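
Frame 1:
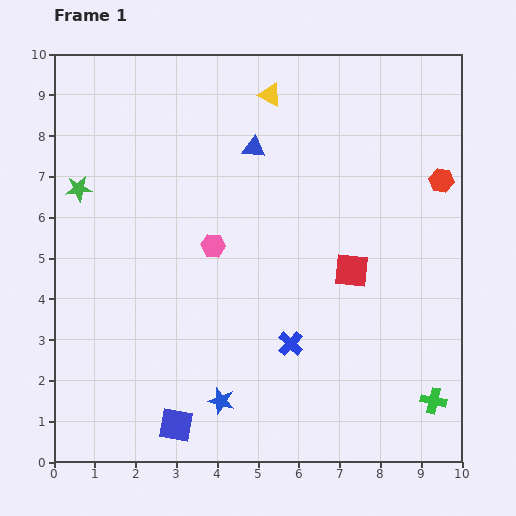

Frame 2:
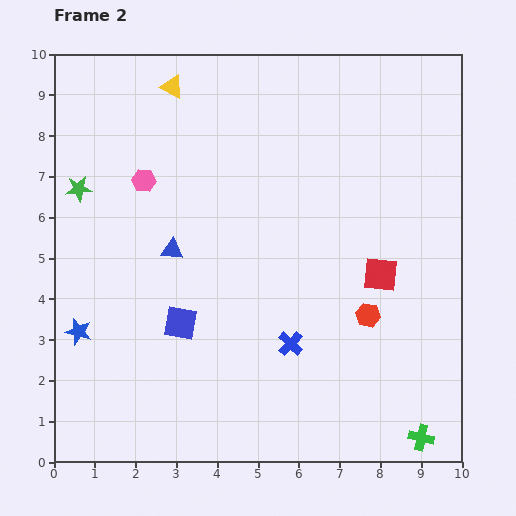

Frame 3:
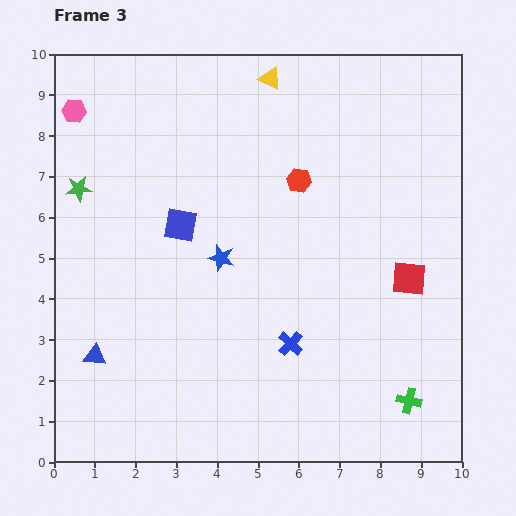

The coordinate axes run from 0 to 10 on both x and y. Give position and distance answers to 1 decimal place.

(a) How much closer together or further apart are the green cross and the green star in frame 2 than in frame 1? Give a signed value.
+0.3

Distance in frame 1: 10.1. Distance in frame 2: 10.4.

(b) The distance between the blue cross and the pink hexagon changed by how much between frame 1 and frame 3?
+4.7

Distance in frame 1: 3.1. Distance in frame 3: 7.8.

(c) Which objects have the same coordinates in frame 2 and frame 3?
the green star, the blue cross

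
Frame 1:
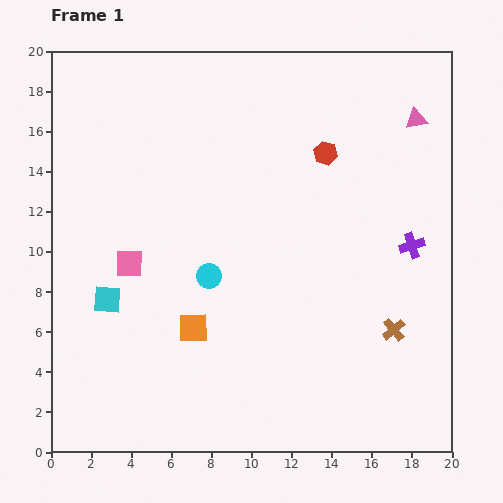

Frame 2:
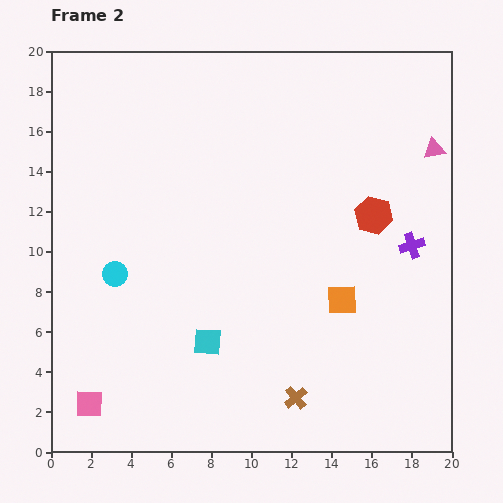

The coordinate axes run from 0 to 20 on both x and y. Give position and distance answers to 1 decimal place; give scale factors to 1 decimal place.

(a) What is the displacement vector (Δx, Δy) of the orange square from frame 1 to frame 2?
(7.4, 1.4)

The orange square was at (7.1, 6.2) in frame 1 and (14.5, 7.6) in frame 2.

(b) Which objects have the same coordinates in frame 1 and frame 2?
the purple cross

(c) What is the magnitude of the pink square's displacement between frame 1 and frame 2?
7.3

The pink square moved from (3.9, 9.4) to (1.9, 2.4), a distance of √(2.0² + 7.0²) ≈ 7.3.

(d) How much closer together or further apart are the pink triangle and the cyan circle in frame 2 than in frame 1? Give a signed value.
+4.2

Distance in frame 1: 12.9. Distance in frame 2: 17.1.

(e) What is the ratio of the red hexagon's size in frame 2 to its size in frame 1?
1.6×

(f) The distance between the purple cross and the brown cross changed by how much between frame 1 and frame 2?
+5.3

Distance in frame 1: 4.3. Distance in frame 2: 9.6.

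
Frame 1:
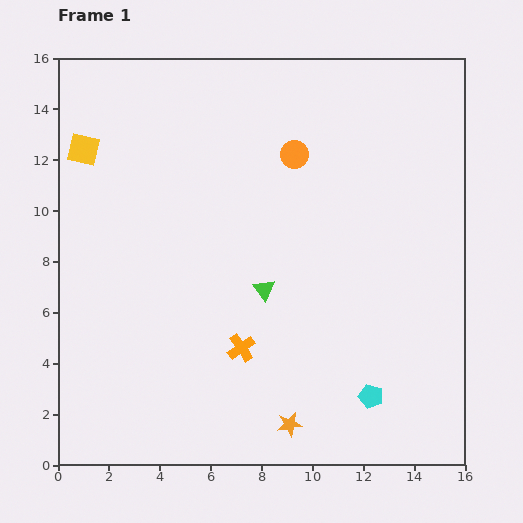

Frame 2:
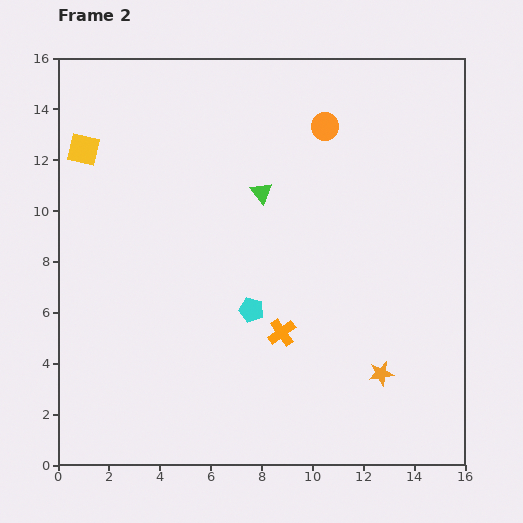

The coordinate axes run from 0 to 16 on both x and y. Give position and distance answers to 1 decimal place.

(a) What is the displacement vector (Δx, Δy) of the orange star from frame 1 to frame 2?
(3.6, 2.0)

The orange star was at (9.1, 1.6) in frame 1 and (12.7, 3.6) in frame 2.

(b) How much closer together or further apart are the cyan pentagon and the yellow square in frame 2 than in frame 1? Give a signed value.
-5.8

Distance in frame 1: 14.9. Distance in frame 2: 9.1.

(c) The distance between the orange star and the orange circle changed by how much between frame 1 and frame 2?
-0.7

Distance in frame 1: 10.6. Distance in frame 2: 9.9.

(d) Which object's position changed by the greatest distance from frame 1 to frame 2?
the cyan pentagon

(moved 5.8; next 4.1)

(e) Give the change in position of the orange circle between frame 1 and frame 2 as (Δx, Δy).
(1.2, 1.1)

The orange circle was at (9.3, 12.2) in frame 1 and (10.5, 13.3) in frame 2.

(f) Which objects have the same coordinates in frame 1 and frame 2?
the yellow square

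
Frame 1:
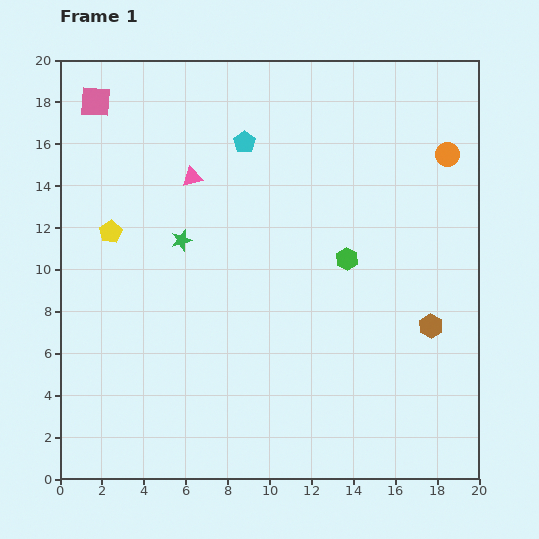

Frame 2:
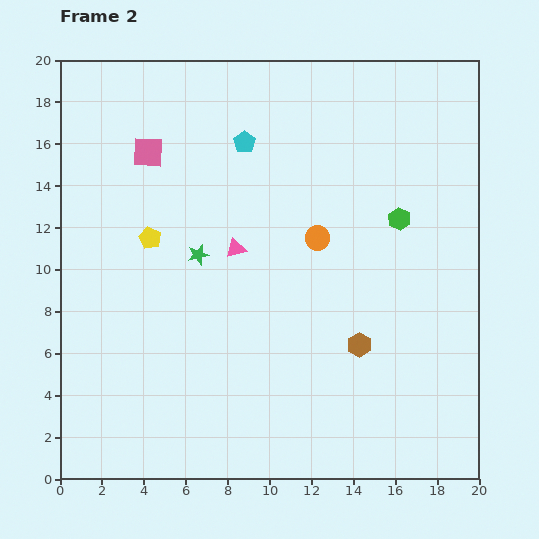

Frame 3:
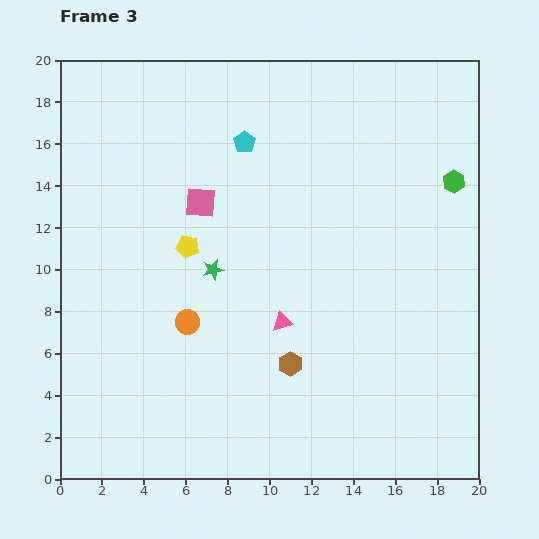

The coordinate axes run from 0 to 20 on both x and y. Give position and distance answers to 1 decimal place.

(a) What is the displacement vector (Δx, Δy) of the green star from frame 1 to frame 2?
(0.8, -0.7)

The green star was at (5.8, 11.4) in frame 1 and (6.6, 10.7) in frame 2.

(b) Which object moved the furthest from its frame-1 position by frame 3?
the orange circle

(moved 14.8; next 8.1)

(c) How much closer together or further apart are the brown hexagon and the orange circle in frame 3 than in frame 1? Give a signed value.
-2.9

Distance in frame 1: 8.2. Distance in frame 3: 5.3.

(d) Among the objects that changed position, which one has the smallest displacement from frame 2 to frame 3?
the green star

(moved 1.0)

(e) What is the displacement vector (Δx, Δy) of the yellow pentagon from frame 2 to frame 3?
(1.8, -0.4)

The yellow pentagon was at (4.3, 11.5) in frame 2 and (6.1, 11.1) in frame 3.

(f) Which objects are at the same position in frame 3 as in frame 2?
the cyan pentagon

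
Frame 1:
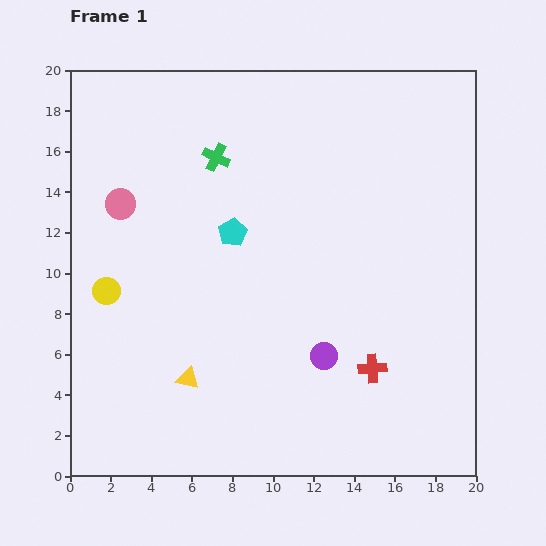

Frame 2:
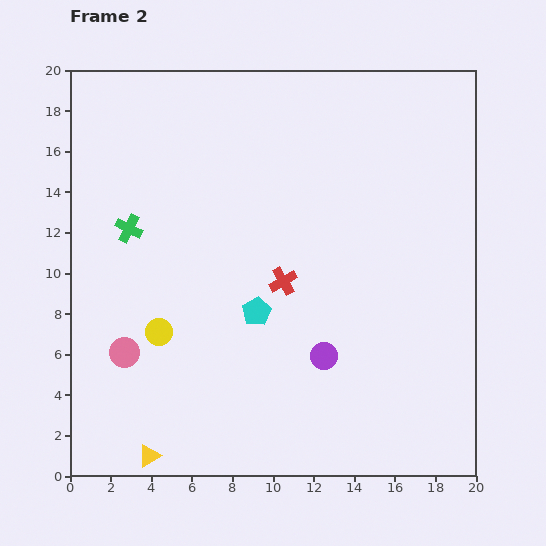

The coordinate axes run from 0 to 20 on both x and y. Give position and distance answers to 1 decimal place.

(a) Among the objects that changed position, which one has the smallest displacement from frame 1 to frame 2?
the yellow circle

(moved 3.3)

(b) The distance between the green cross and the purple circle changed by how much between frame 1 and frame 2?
+0.4

Distance in frame 1: 11.1. Distance in frame 2: 11.5.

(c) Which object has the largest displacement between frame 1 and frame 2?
the pink circle

(moved 7.3; next 6.2)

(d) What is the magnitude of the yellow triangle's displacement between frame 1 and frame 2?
4.2

The yellow triangle moved from (5.8, 4.8) to (3.9, 1.0), a distance of √(1.9² + 3.8²) ≈ 4.2.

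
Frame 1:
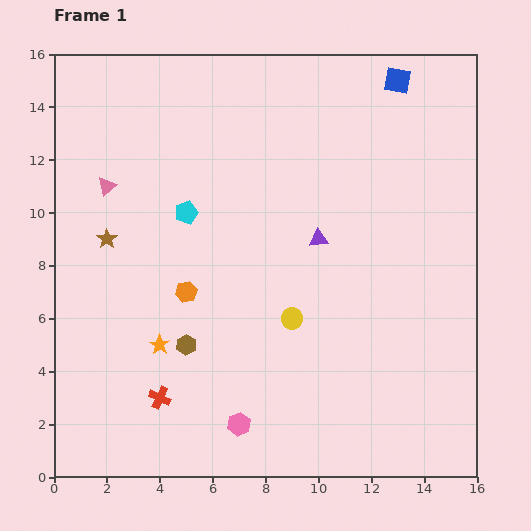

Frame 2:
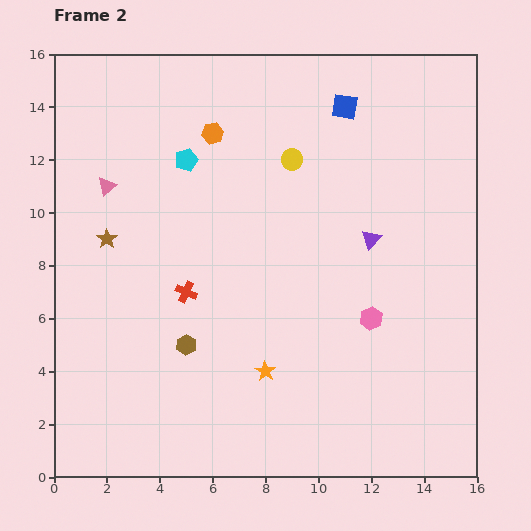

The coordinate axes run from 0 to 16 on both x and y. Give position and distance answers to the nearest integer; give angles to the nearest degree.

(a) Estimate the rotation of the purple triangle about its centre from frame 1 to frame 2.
42° counter-clockwise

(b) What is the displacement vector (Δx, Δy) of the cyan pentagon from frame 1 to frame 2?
(0, 2)

The cyan pentagon was at (5, 10) in frame 1 and (5, 12) in frame 2.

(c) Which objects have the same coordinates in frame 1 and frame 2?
the pink triangle, the brown star, the brown hexagon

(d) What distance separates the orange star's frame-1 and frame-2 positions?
4

The orange star moved from (4, 5) to (8, 4), a distance of √(4² + 1²) ≈ 4.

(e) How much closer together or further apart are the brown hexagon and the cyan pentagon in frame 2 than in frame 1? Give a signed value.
+2

Distance in frame 1: 5. Distance in frame 2: 7.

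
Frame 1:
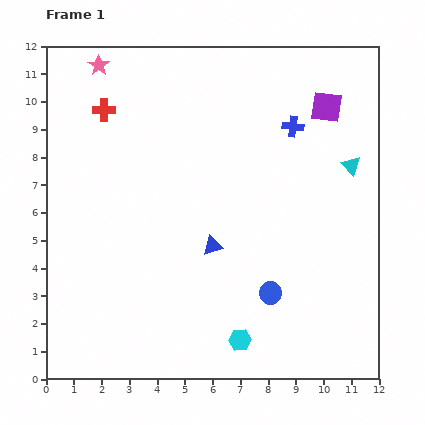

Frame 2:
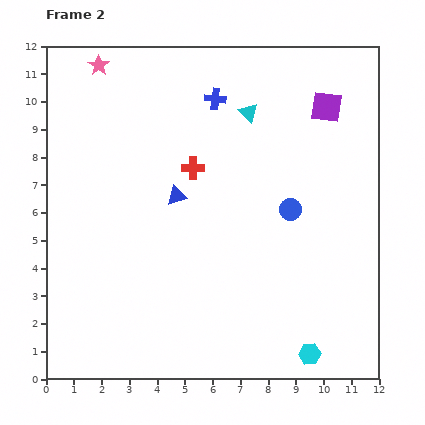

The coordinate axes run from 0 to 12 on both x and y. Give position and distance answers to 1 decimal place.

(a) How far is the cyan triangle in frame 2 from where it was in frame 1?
4.2

The cyan triangle moved from (11.0, 7.7) to (7.3, 9.6), a distance of √(3.7² + 1.9²) ≈ 4.2.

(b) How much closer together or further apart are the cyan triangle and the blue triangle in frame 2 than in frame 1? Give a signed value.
-1.8

Distance in frame 1: 5.8. Distance in frame 2: 4.0.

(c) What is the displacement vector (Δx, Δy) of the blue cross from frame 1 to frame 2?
(-2.8, 1.0)

The blue cross was at (8.9, 9.1) in frame 1 and (6.1, 10.1) in frame 2.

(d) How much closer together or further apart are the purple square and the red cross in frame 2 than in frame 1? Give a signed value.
-2.7

Distance in frame 1: 8.0. Distance in frame 2: 5.3.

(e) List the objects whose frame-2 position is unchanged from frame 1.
the purple square, the pink star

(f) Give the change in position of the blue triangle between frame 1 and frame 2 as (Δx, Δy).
(-1.3, 1.8)

The blue triangle was at (6.0, 4.8) in frame 1 and (4.7, 6.6) in frame 2.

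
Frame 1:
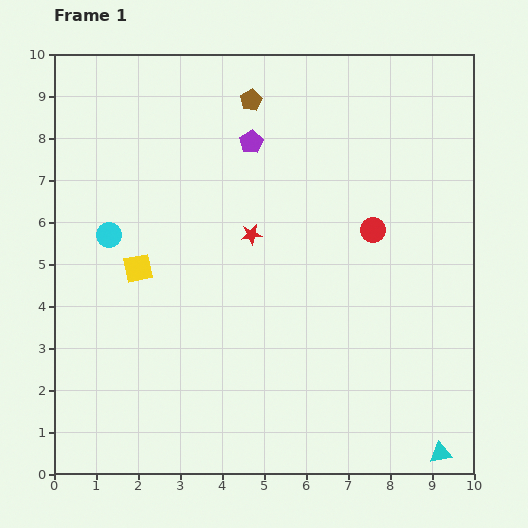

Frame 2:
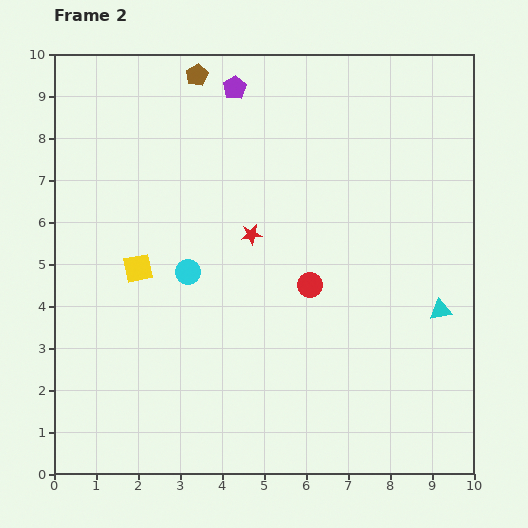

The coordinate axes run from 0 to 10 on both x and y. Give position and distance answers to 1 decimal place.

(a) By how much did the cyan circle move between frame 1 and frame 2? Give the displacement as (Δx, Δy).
(1.9, -0.9)

The cyan circle was at (1.3, 5.7) in frame 1 and (3.2, 4.8) in frame 2.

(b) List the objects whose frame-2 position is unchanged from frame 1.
the red star, the yellow square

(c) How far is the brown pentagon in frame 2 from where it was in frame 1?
1.4

The brown pentagon moved from (4.7, 8.9) to (3.4, 9.5), a distance of √(1.3² + 0.6²) ≈ 1.4.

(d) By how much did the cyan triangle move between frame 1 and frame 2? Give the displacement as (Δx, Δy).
(0.0, 3.4)

The cyan triangle was at (9.2, 0.5) in frame 1 and (9.2, 3.9) in frame 2.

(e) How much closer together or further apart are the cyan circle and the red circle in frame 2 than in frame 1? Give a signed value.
-3.4

Distance in frame 1: 6.3. Distance in frame 2: 2.9.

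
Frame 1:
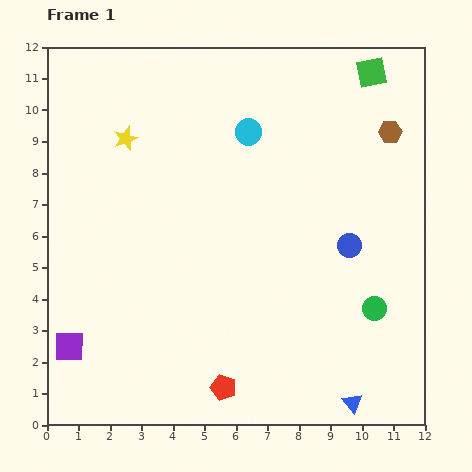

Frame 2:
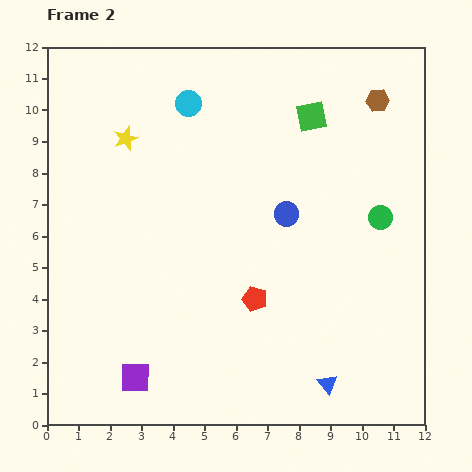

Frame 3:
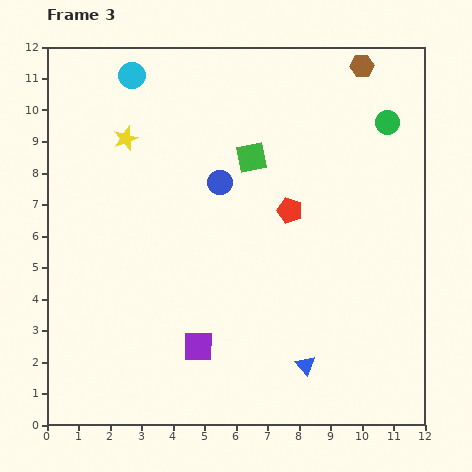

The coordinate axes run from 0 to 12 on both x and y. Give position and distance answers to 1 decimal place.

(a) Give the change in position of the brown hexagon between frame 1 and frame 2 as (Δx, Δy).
(-0.4, 1.0)

The brown hexagon was at (10.9, 9.3) in frame 1 and (10.5, 10.3) in frame 2.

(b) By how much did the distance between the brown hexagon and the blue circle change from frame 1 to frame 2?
+0.8

Distance in frame 1: 3.8. Distance in frame 2: 4.6.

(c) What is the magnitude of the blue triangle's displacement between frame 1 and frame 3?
1.9

The blue triangle moved from (9.7, 0.7) to (8.2, 1.9), a distance of √(1.5² + 1.2²) ≈ 1.9.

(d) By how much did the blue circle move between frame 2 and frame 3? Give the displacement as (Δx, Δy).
(-2.1, 1.0)

The blue circle was at (7.6, 6.7) in frame 2 and (5.5, 7.7) in frame 3.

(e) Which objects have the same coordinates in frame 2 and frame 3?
the yellow star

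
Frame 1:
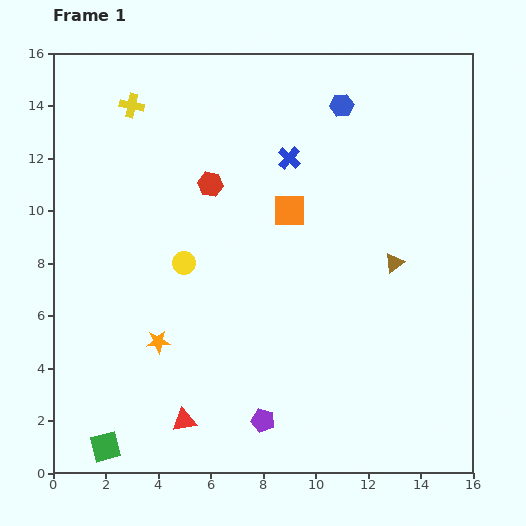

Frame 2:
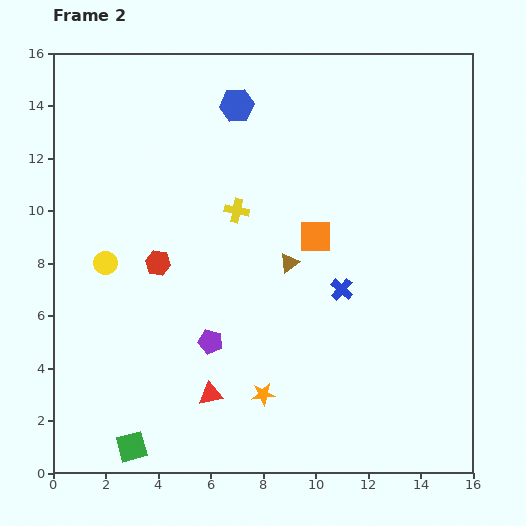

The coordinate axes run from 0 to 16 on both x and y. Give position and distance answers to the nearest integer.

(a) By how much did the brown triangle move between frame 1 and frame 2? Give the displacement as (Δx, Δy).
(-4, 0)

The brown triangle was at (13, 8) in frame 1 and (9, 8) in frame 2.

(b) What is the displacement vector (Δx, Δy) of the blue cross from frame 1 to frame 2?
(2, -5)

The blue cross was at (9, 12) in frame 1 and (11, 7) in frame 2.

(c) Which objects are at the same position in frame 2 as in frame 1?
none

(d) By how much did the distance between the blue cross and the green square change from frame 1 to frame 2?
-3

Distance in frame 1: 13. Distance in frame 2: 10.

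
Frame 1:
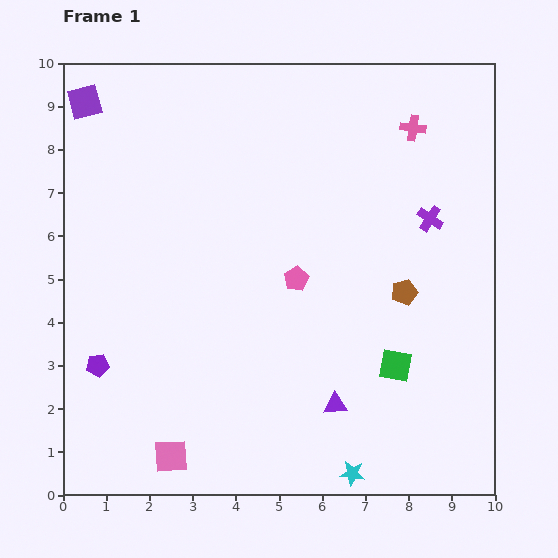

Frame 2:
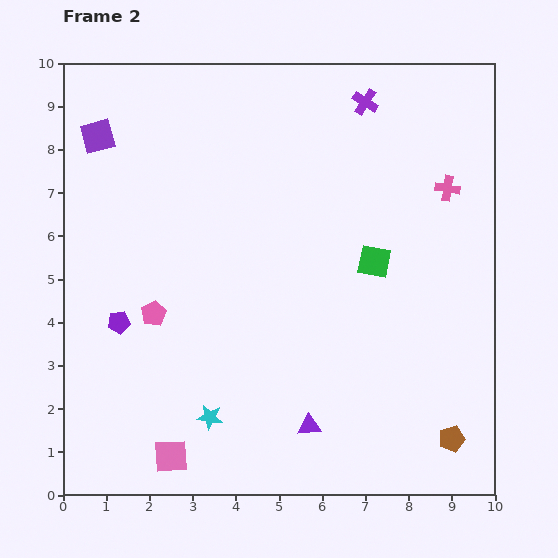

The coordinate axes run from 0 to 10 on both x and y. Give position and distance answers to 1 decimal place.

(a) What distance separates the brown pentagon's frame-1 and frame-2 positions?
3.6

The brown pentagon moved from (7.9, 4.7) to (9.0, 1.3), a distance of √(1.1² + 3.4²) ≈ 3.6.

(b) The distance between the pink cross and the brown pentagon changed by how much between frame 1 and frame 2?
+2.0

Distance in frame 1: 3.8. Distance in frame 2: 5.8.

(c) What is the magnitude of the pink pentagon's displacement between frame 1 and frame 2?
3.4

The pink pentagon moved from (5.4, 5.0) to (2.1, 4.2), a distance of √(3.3² + 0.8²) ≈ 3.4.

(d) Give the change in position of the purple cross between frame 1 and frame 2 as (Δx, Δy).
(-1.5, 2.7)

The purple cross was at (8.5, 6.4) in frame 1 and (7.0, 9.1) in frame 2.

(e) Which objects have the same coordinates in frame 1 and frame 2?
the pink square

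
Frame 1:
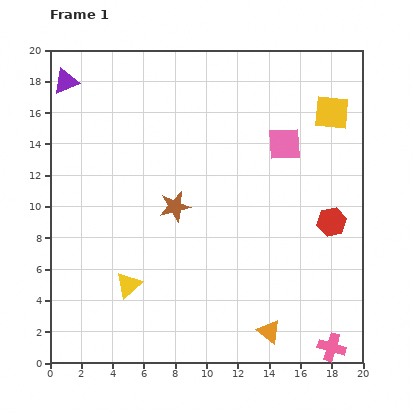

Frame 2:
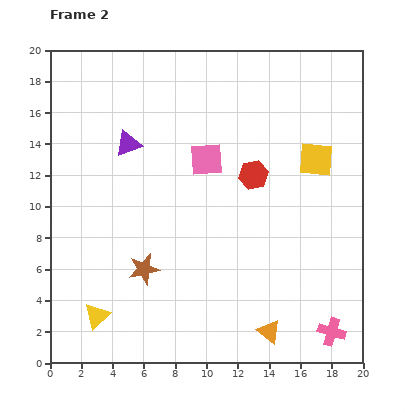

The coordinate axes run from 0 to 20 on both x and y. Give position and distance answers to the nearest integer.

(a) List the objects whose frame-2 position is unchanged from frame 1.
the orange triangle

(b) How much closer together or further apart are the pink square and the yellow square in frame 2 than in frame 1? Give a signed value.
+3

Distance in frame 1: 4. Distance in frame 2: 7.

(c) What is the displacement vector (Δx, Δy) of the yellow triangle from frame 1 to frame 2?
(-2, -2)

The yellow triangle was at (5, 5) in frame 1 and (3, 3) in frame 2.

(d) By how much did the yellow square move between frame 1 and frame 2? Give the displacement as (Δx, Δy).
(-1, -3)

The yellow square was at (18, 16) in frame 1 and (17, 13) in frame 2.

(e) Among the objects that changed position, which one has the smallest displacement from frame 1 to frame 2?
the pink cross

(moved 1)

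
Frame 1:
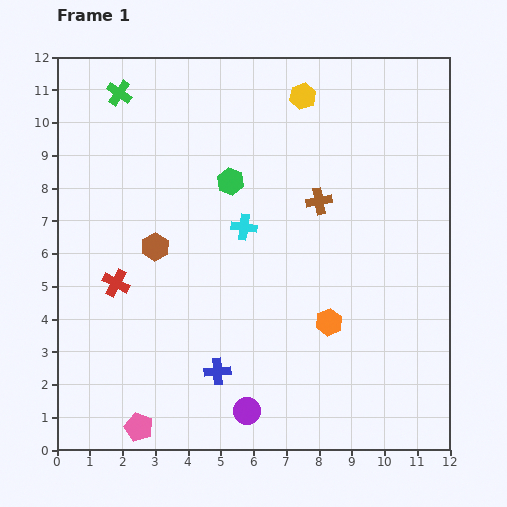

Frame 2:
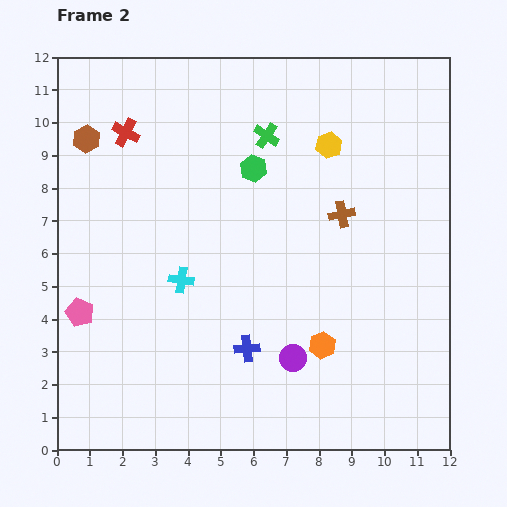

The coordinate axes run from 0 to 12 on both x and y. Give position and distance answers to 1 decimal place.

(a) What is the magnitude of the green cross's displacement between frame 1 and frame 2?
4.7

The green cross moved from (1.9, 10.9) to (6.4, 9.6), a distance of √(4.5² + 1.3²) ≈ 4.7.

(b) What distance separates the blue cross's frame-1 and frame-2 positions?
1.1

The blue cross moved from (4.9, 2.4) to (5.8, 3.1), a distance of √(0.9² + 0.7²) ≈ 1.1.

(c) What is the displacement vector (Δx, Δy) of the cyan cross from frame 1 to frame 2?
(-1.9, -1.6)

The cyan cross was at (5.7, 6.8) in frame 1 and (3.8, 5.2) in frame 2.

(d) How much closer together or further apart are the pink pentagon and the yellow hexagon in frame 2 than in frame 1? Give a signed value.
-2.1

Distance in frame 1: 11.3. Distance in frame 2: 9.2.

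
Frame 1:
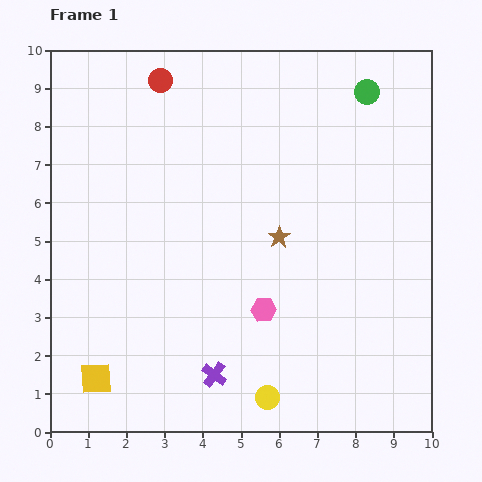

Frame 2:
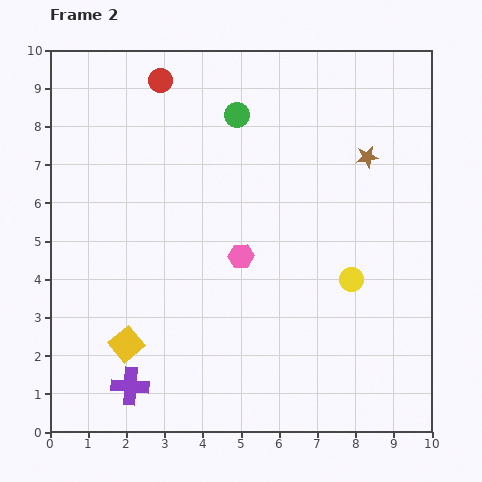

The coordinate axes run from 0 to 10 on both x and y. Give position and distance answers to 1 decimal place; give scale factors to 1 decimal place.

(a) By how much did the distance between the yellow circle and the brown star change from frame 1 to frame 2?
-1.0

Distance in frame 1: 4.2. Distance in frame 2: 3.2.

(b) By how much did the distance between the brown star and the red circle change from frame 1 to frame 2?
+0.7

Distance in frame 1: 5.1. Distance in frame 2: 5.8.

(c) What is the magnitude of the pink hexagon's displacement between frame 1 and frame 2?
1.5

The pink hexagon moved from (5.6, 3.2) to (5.0, 4.6), a distance of √(0.6² + 1.4²) ≈ 1.5.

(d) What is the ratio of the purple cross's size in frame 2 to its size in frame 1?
1.5×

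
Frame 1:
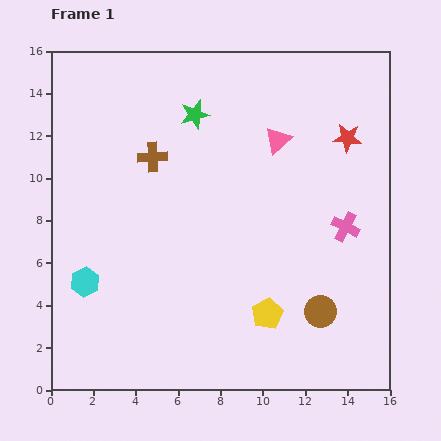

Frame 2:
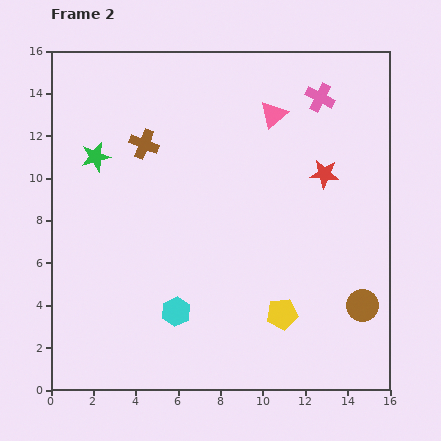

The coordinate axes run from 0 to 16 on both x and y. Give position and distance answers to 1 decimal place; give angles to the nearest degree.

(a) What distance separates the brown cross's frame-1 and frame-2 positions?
0.7

The brown cross moved from (4.8, 11.0) to (4.4, 11.6), a distance of √(0.4² + 0.6²) ≈ 0.7.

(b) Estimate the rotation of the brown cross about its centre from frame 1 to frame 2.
24° clockwise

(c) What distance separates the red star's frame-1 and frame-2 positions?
2.0

The red star moved from (14.0, 11.9) to (12.9, 10.2), a distance of √(1.1² + 1.7²) ≈ 2.0.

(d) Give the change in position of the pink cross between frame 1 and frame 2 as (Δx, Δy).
(-1.2, 6.1)

The pink cross was at (13.9, 7.7) in frame 1 and (12.7, 13.8) in frame 2.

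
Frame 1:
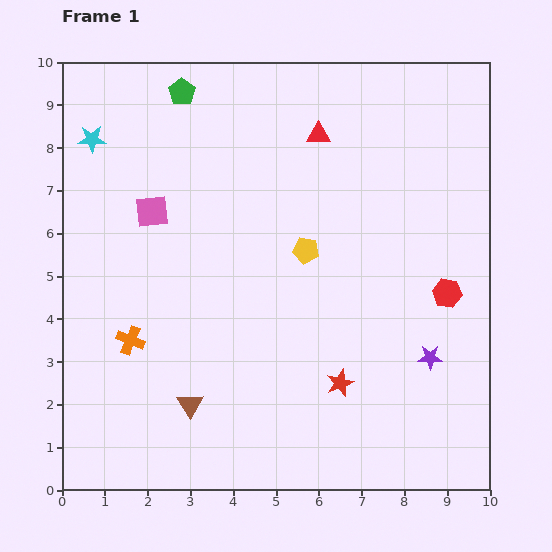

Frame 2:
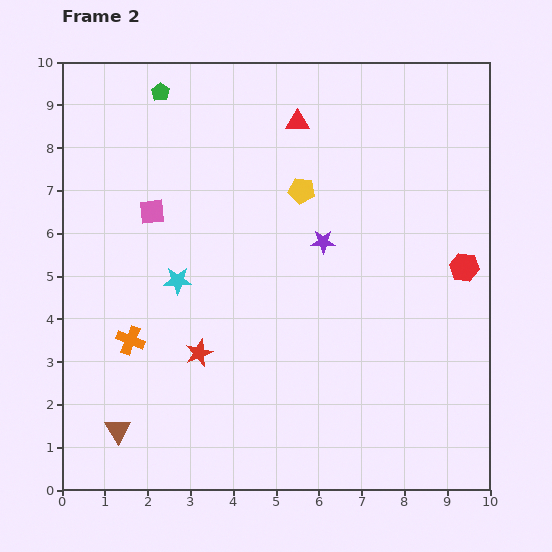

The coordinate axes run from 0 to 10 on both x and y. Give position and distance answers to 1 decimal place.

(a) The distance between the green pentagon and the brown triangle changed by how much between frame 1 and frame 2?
+0.7

Distance in frame 1: 7.3. Distance in frame 2: 8.0.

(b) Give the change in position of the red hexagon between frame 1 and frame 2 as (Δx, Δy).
(0.4, 0.6)

The red hexagon was at (9.0, 4.6) in frame 1 and (9.4, 5.2) in frame 2.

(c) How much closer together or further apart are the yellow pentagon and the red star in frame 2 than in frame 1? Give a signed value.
+1.3

Distance in frame 1: 3.2. Distance in frame 2: 4.5.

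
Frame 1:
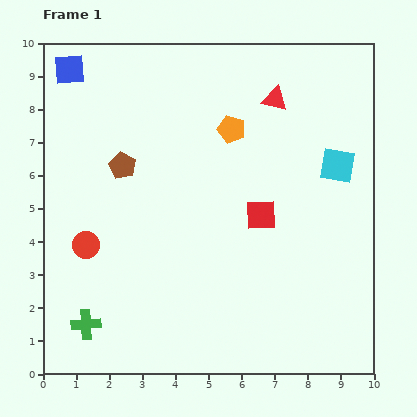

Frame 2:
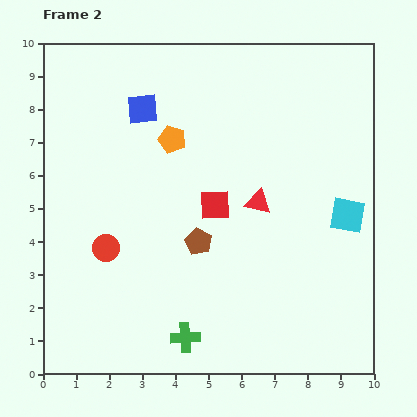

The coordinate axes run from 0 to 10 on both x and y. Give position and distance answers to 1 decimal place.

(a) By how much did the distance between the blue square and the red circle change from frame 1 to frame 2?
-1.0

Distance in frame 1: 5.3. Distance in frame 2: 4.3.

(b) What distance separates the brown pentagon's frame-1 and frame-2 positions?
3.3

The brown pentagon moved from (2.4, 6.3) to (4.7, 4.0), a distance of √(2.3² + 2.3²) ≈ 3.3.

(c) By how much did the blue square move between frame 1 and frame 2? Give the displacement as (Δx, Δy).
(2.2, -1.2)

The blue square was at (0.8, 9.2) in frame 1 and (3.0, 8.0) in frame 2.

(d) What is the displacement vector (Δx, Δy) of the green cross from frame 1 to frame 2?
(3.0, -0.4)

The green cross was at (1.3, 1.5) in frame 1 and (4.3, 1.1) in frame 2.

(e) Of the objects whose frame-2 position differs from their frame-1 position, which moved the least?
the red circle

(moved 0.6)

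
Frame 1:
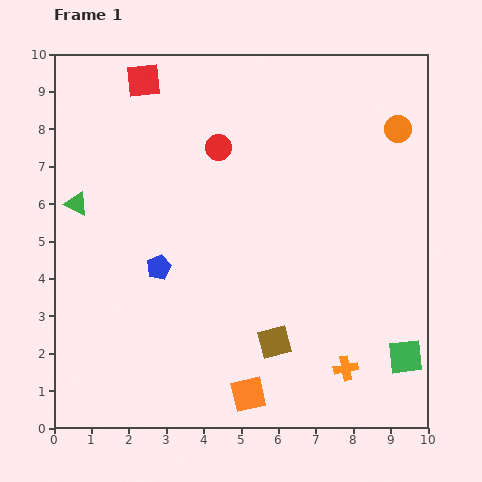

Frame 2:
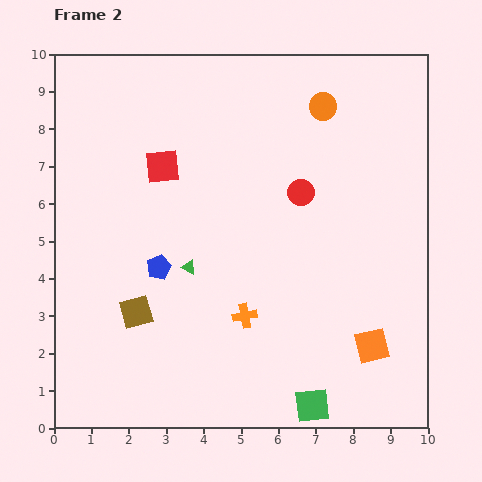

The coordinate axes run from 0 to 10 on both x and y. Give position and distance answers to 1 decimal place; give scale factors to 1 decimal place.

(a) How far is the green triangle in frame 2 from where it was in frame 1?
3.4

The green triangle moved from (0.6, 6.0) to (3.6, 4.3), a distance of √(3.0² + 1.7²) ≈ 3.4.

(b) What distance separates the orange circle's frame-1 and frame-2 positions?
2.1

The orange circle moved from (9.2, 8.0) to (7.2, 8.6), a distance of √(2.0² + 0.6²) ≈ 2.1.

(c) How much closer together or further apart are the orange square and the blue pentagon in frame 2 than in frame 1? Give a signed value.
+1.9

Distance in frame 1: 4.2. Distance in frame 2: 6.1.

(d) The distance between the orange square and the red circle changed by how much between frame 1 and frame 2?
-2.1

Distance in frame 1: 6.6. Distance in frame 2: 4.5.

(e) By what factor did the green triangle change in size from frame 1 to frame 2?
0.6×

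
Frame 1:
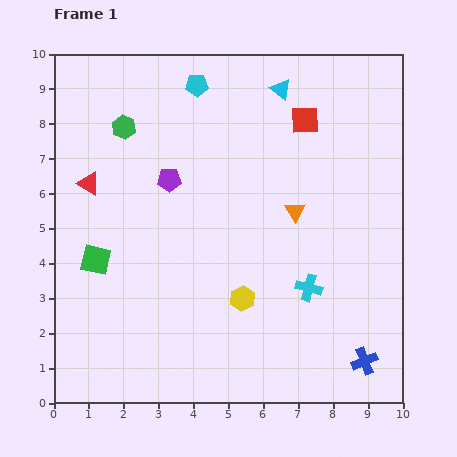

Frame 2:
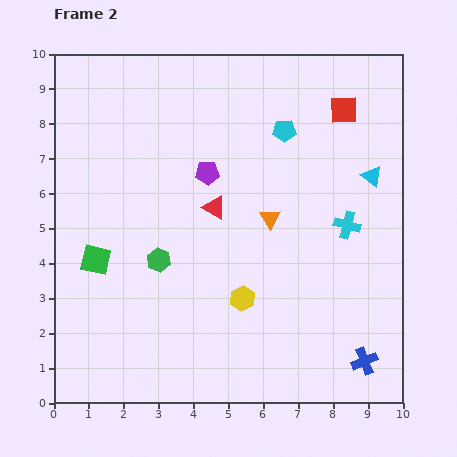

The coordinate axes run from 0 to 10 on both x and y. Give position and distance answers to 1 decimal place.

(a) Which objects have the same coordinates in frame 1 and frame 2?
the yellow hexagon, the blue cross, the green square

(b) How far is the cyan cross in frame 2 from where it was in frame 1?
2.1

The cyan cross moved from (7.3, 3.3) to (8.4, 5.1), a distance of √(1.1² + 1.8²) ≈ 2.1.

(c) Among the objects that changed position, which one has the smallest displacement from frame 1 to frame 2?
the orange triangle

(moved 0.7)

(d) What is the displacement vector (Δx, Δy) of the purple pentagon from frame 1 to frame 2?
(1.1, 0.2)

The purple pentagon was at (3.3, 6.4) in frame 1 and (4.4, 6.6) in frame 2.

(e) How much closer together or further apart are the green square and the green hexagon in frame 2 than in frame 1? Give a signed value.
-2.1

Distance in frame 1: 3.9. Distance in frame 2: 1.8.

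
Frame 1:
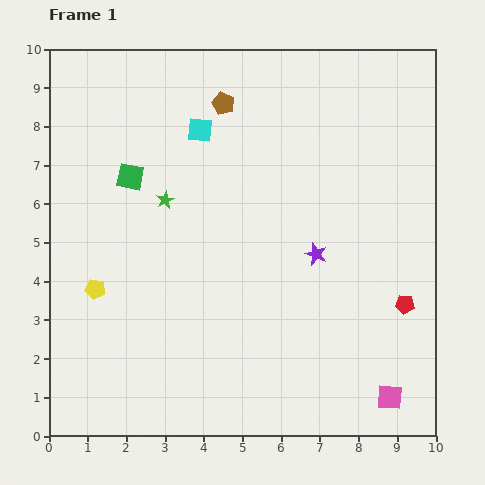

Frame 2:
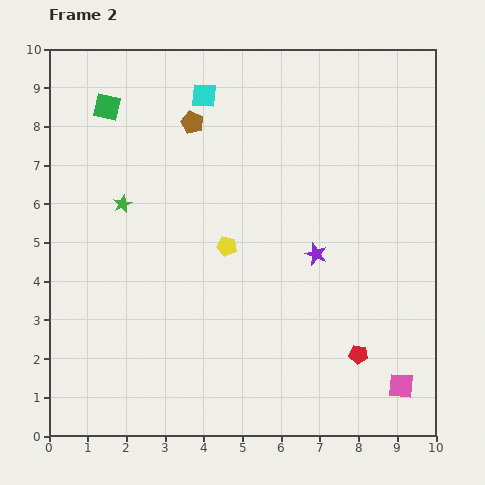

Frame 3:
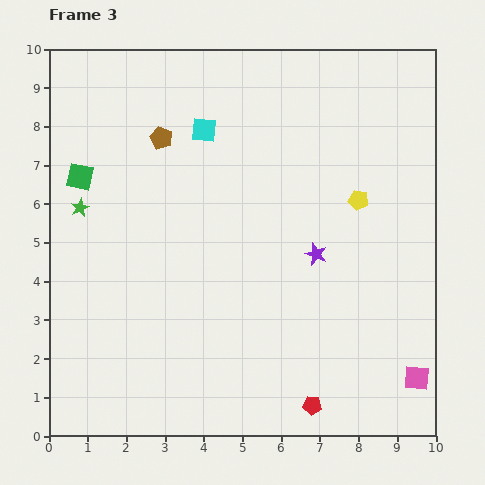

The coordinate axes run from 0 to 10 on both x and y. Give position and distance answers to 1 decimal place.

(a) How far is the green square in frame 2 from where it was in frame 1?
1.9

The green square moved from (2.1, 6.7) to (1.5, 8.5), a distance of √(0.6² + 1.8²) ≈ 1.9.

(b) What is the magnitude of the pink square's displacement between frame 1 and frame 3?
0.9

The pink square moved from (8.8, 1.0) to (9.5, 1.5), a distance of √(0.7² + 0.5²) ≈ 0.9.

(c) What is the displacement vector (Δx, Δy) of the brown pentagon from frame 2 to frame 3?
(-0.8, -0.4)

The brown pentagon was at (3.7, 8.1) in frame 2 and (2.9, 7.7) in frame 3.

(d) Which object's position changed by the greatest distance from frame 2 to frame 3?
the yellow pentagon

(moved 3.6; next 1.9)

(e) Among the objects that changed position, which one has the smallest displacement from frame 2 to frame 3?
the pink square

(moved 0.4)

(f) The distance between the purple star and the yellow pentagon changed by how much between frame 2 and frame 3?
-0.5

Distance in frame 2: 2.3. Distance in frame 3: 1.8.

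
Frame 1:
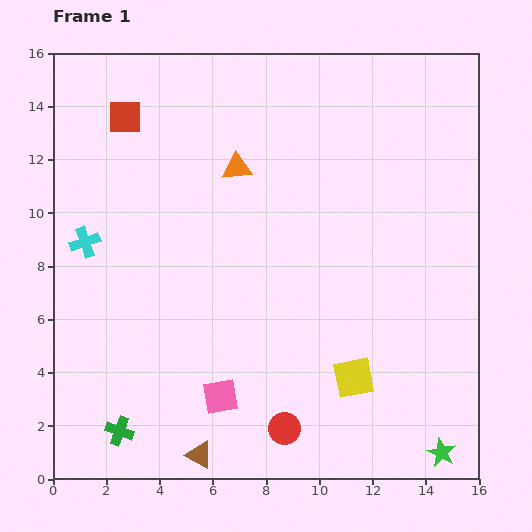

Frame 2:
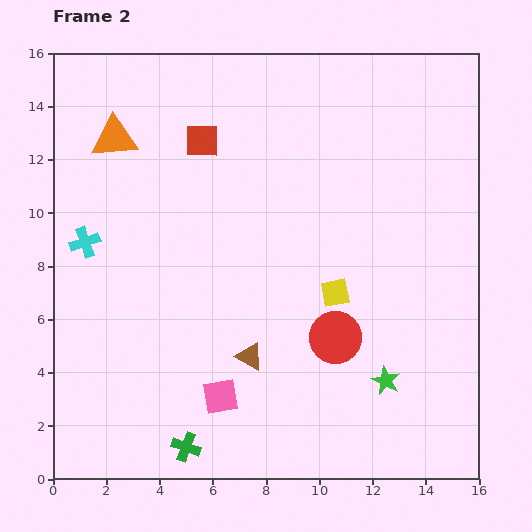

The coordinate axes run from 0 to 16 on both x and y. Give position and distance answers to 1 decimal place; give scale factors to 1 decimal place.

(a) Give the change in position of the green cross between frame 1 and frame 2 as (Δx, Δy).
(2.5, -0.6)

The green cross was at (2.5, 1.8) in frame 1 and (5.0, 1.2) in frame 2.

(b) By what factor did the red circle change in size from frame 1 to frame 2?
1.6×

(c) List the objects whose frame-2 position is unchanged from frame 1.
the cyan cross, the pink square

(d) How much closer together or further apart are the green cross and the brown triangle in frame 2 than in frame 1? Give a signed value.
+1.1

Distance in frame 1: 3.1. Distance in frame 2: 4.2.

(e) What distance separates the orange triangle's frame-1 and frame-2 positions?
4.7

The orange triangle moved from (6.9, 11.7) to (2.3, 12.8), a distance of √(4.6² + 1.1²) ≈ 4.7.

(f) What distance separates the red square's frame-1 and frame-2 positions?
3.0

The red square moved from (2.7, 13.6) to (5.6, 12.7), a distance of √(2.9² + 0.9²) ≈ 3.0.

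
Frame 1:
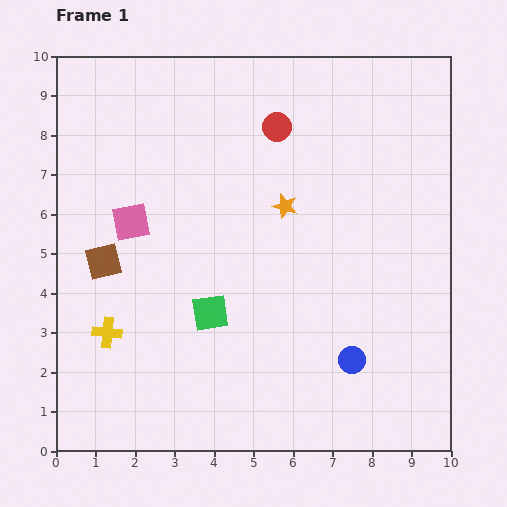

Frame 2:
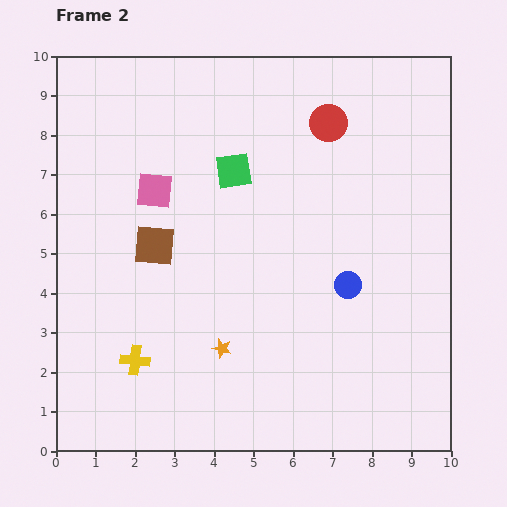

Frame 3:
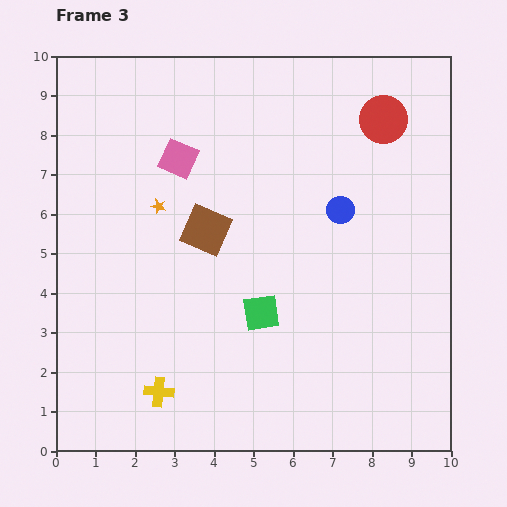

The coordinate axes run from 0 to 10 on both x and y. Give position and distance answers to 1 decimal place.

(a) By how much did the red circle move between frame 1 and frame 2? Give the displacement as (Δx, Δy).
(1.3, 0.1)

The red circle was at (5.6, 8.2) in frame 1 and (6.9, 8.3) in frame 2.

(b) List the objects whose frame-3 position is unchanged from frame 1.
none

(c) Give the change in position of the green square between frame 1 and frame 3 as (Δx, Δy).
(1.3, 0.0)

The green square was at (3.9, 3.5) in frame 1 and (5.2, 3.5) in frame 3.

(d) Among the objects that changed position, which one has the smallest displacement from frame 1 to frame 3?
the green square

(moved 1.3)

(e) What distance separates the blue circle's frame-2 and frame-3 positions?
1.9

The blue circle moved from (7.4, 4.2) to (7.2, 6.1), a distance of √(0.2² + 1.9²) ≈ 1.9.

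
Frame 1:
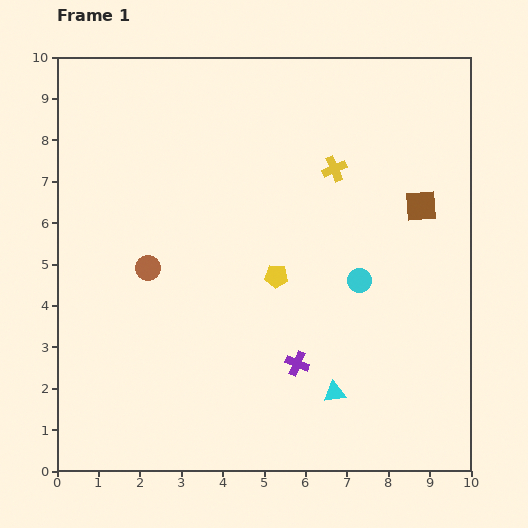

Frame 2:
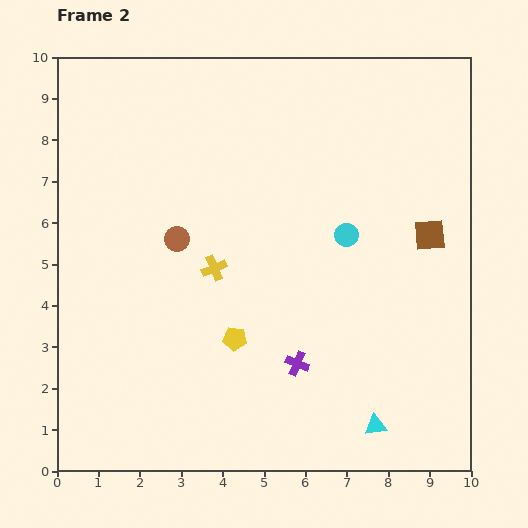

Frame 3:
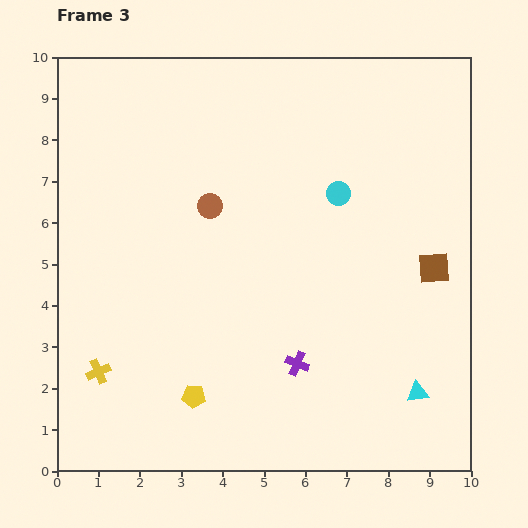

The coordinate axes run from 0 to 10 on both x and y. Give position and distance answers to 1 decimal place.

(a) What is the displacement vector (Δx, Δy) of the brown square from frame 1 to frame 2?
(0.2, -0.7)

The brown square was at (8.8, 6.4) in frame 1 and (9.0, 5.7) in frame 2.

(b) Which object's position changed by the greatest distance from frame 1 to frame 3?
the yellow cross

(moved 7.5; next 3.5)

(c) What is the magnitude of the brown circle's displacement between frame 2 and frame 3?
1.1

The brown circle moved from (2.9, 5.6) to (3.7, 6.4), a distance of √(0.8² + 0.8²) ≈ 1.1.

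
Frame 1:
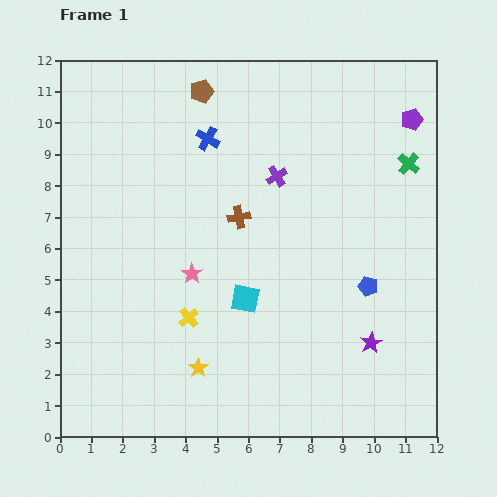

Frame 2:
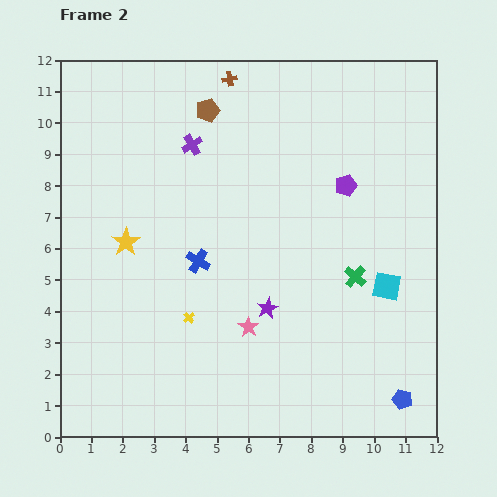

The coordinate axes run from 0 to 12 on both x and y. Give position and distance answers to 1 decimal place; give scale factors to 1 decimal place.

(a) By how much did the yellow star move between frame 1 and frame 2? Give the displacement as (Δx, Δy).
(-2.3, 4.0)

The yellow star was at (4.4, 2.2) in frame 1 and (2.1, 6.2) in frame 2.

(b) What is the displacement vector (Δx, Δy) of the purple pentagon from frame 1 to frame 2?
(-2.1, -2.1)

The purple pentagon was at (11.2, 10.1) in frame 1 and (9.1, 8.0) in frame 2.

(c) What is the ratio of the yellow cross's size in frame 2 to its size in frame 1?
0.6×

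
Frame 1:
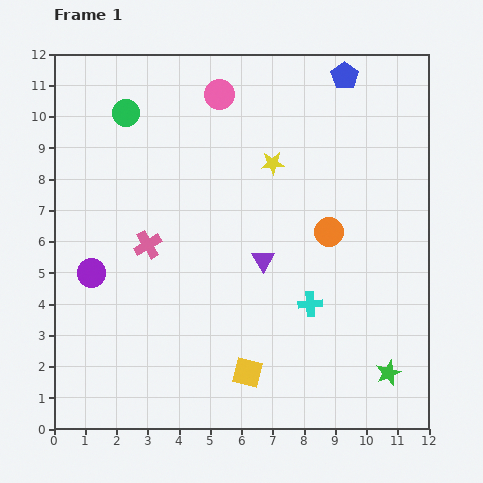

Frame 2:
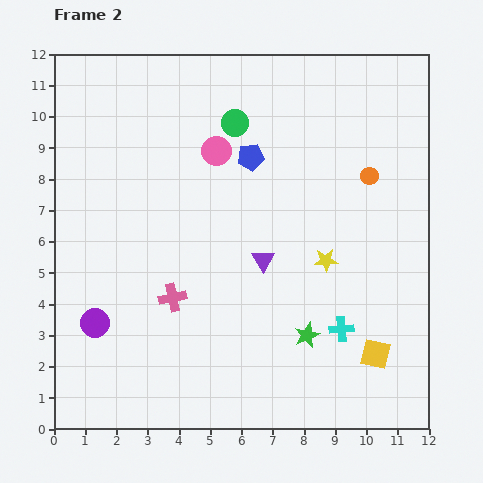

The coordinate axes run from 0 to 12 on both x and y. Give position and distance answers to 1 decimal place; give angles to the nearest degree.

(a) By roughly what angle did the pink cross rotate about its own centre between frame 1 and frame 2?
18° clockwise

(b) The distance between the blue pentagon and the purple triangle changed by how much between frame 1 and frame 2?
-3.1

Distance in frame 1: 6.4. Distance in frame 2: 3.3.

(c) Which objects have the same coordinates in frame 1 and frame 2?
the purple triangle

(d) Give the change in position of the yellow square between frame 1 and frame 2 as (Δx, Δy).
(4.1, 0.6)

The yellow square was at (6.2, 1.8) in frame 1 and (10.3, 2.4) in frame 2.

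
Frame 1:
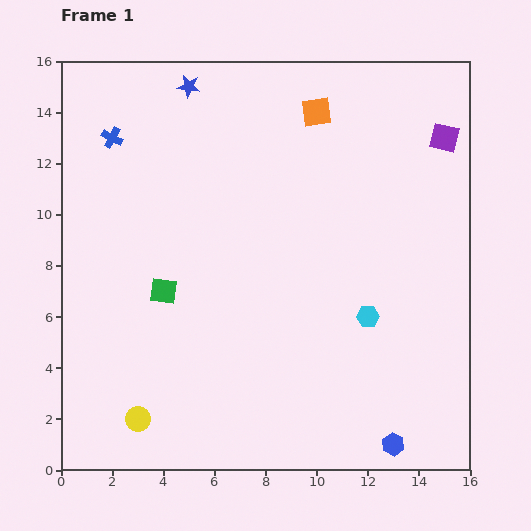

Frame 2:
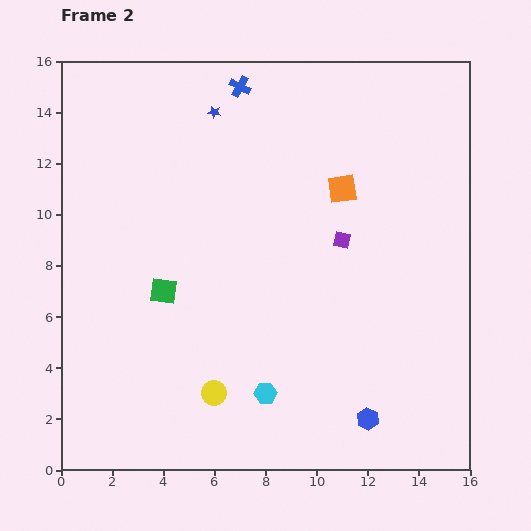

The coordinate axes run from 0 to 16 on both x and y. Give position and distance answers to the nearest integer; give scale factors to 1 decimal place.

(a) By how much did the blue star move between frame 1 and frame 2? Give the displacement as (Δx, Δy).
(1, -1)

The blue star was at (5, 15) in frame 1 and (6, 14) in frame 2.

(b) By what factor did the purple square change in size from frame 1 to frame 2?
0.6×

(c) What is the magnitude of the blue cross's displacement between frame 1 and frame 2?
5

The blue cross moved from (2, 13) to (7, 15), a distance of √(5² + 2²) ≈ 5.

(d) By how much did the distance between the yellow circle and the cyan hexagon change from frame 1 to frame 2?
-8

Distance in frame 1: 10. Distance in frame 2: 2.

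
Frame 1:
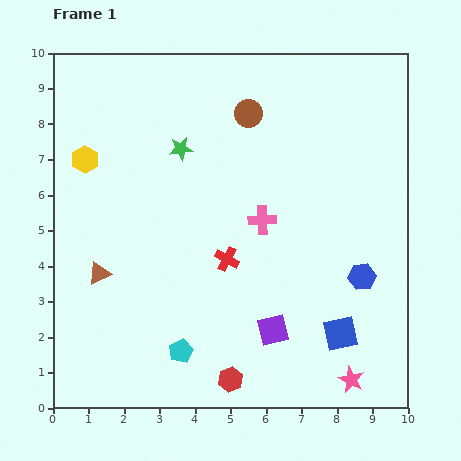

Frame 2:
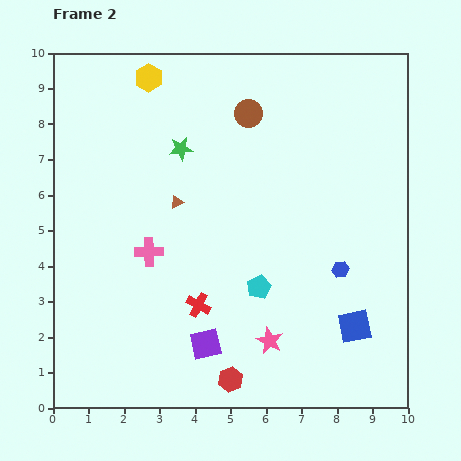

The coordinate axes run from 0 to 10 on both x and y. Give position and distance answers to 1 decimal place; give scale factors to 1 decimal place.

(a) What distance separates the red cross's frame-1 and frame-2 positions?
1.5

The red cross moved from (4.9, 4.2) to (4.1, 2.9), a distance of √(0.8² + 1.3²) ≈ 1.5.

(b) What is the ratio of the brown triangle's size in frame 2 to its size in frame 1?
0.6×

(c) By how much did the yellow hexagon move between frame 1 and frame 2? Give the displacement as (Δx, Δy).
(1.8, 2.3)

The yellow hexagon was at (0.9, 7.0) in frame 1 and (2.7, 9.3) in frame 2.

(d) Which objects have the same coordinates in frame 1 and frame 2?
the brown circle, the red hexagon, the green star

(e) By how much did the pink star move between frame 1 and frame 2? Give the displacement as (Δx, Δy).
(-2.3, 1.1)

The pink star was at (8.4, 0.8) in frame 1 and (6.1, 1.9) in frame 2.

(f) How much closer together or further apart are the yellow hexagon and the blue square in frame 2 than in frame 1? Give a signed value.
+0.4

Distance in frame 1: 8.7. Distance in frame 2: 9.1.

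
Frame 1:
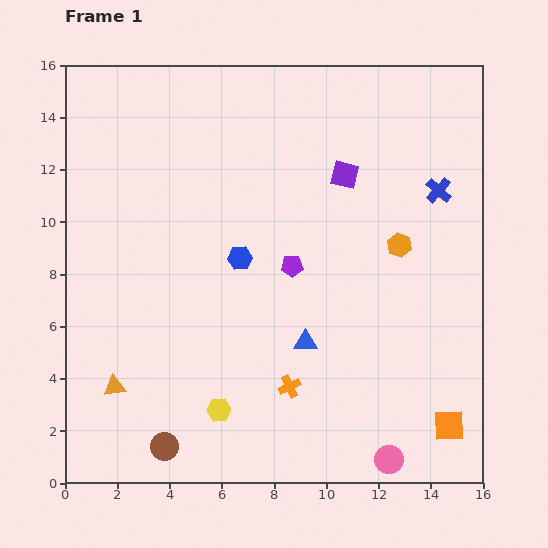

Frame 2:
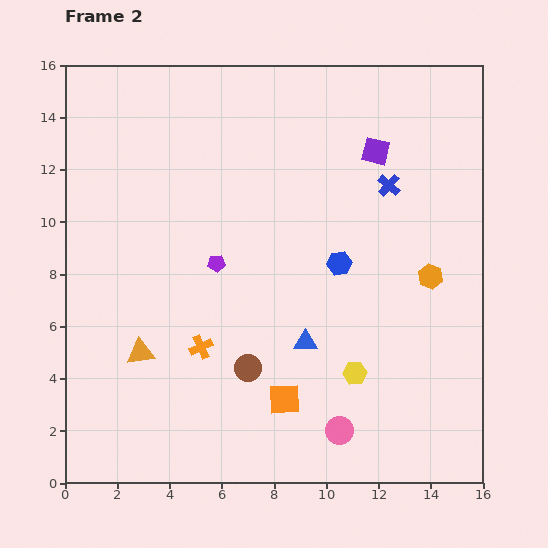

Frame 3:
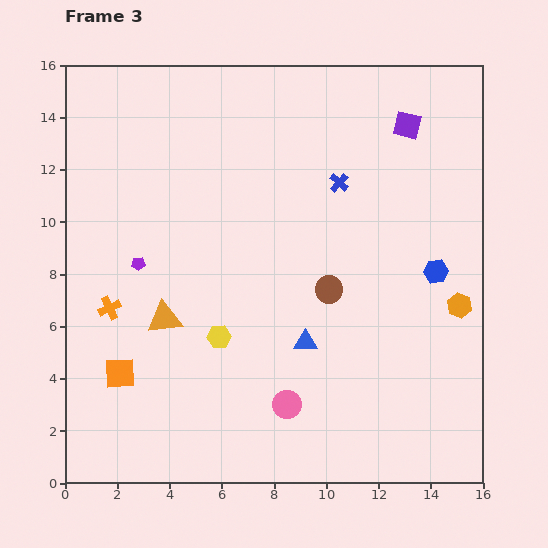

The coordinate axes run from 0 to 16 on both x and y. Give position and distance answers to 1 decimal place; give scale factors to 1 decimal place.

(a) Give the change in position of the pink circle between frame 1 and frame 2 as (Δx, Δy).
(-1.9, 1.1)

The pink circle was at (12.4, 0.9) in frame 1 and (10.5, 2.0) in frame 2.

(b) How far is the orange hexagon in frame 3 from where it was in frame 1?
3.3

The orange hexagon moved from (12.8, 9.1) to (15.1, 6.8), a distance of √(2.3² + 2.3²) ≈ 3.3.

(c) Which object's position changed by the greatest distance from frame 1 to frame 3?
the orange square

(moved 12.8; next 8.7)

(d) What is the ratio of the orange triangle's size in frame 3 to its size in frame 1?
1.6×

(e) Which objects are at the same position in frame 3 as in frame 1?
the blue triangle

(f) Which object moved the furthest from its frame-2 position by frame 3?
the orange square

(moved 6.4; next 5.4)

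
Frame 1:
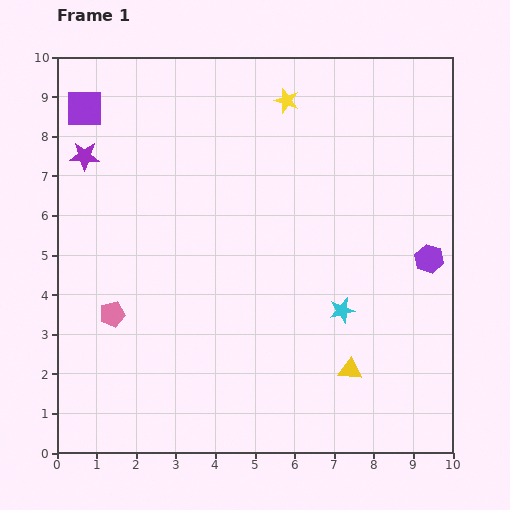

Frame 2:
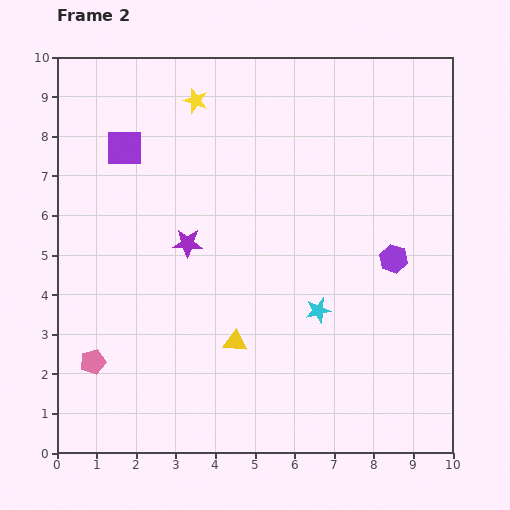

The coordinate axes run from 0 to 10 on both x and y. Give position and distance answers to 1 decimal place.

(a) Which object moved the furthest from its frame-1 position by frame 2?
the purple star

(moved 3.4; next 3.0)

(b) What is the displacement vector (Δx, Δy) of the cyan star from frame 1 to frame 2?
(-0.6, 0.0)

The cyan star was at (7.2, 3.6) in frame 1 and (6.6, 3.6) in frame 2.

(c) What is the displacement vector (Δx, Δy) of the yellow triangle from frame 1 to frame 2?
(-2.9, 0.7)

The yellow triangle was at (7.4, 2.1) in frame 1 and (4.5, 2.8) in frame 2.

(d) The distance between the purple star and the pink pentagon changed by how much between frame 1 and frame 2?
-0.3

Distance in frame 1: 4.1. Distance in frame 2: 3.8.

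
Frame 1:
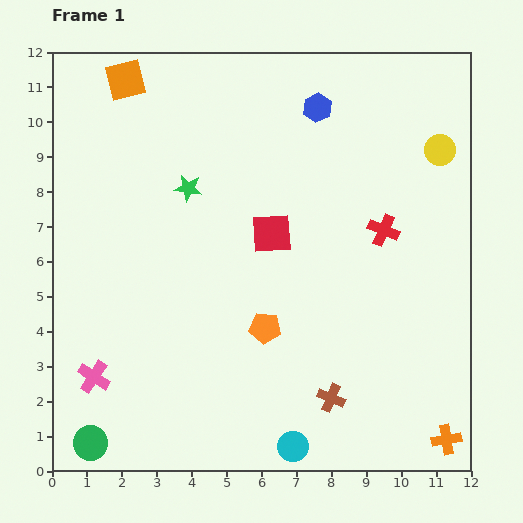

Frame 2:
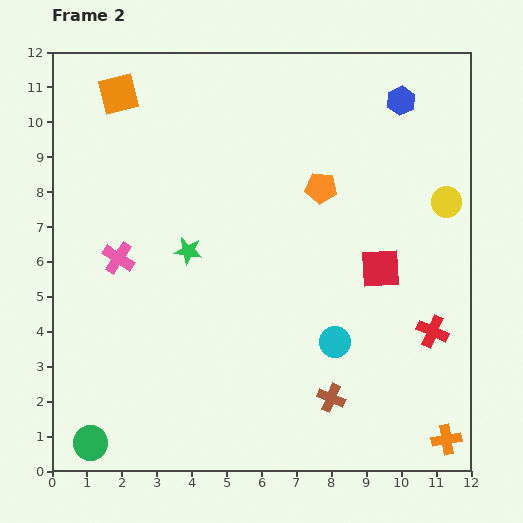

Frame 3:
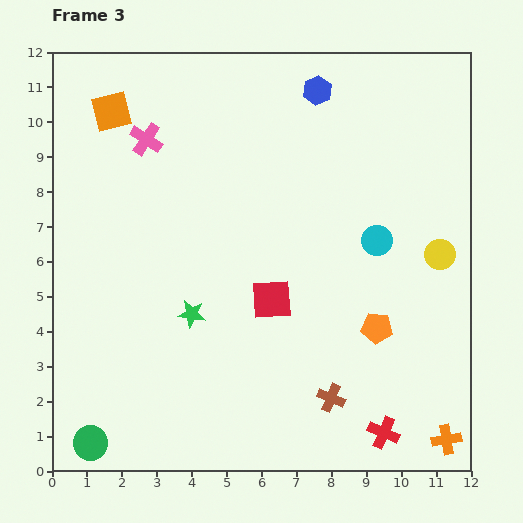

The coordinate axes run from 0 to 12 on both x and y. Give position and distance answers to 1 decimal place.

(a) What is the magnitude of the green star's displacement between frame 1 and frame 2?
1.8

The green star moved from (3.9, 8.1) to (3.9, 6.3), a distance of √(0.0² + 1.8²) ≈ 1.8.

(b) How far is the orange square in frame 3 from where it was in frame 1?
1.0

The orange square moved from (2.1, 11.2) to (1.7, 10.3), a distance of √(0.4² + 0.9²) ≈ 1.0.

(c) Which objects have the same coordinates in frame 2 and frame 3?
the brown cross, the green circle, the orange cross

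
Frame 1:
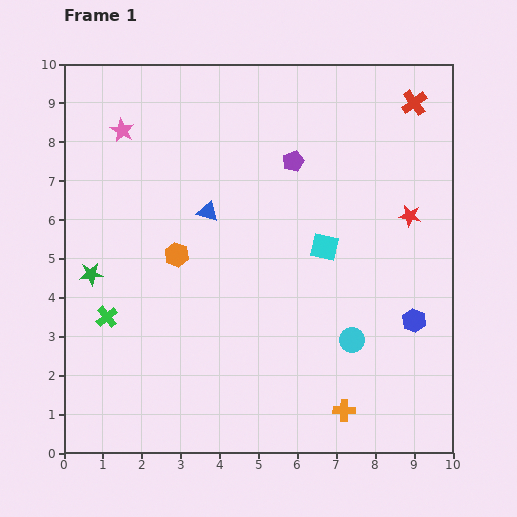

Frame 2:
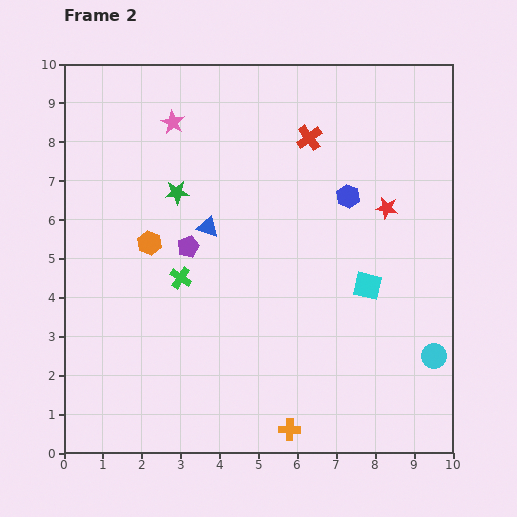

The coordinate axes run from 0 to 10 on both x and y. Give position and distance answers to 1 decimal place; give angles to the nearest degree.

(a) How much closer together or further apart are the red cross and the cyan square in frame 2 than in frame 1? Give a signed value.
-0.3

Distance in frame 1: 4.4. Distance in frame 2: 4.1.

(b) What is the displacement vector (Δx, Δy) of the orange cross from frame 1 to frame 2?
(-1.4, -0.5)

The orange cross was at (7.2, 1.1) in frame 1 and (5.8, 0.6) in frame 2.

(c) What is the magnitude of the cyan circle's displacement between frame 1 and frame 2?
2.1

The cyan circle moved from (7.4, 2.9) to (9.5, 2.5), a distance of √(2.1² + 0.4²) ≈ 2.1.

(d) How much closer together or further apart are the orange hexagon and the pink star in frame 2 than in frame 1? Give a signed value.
-0.3

Distance in frame 1: 3.5. Distance in frame 2: 3.2.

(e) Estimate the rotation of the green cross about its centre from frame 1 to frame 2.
18° counter-clockwise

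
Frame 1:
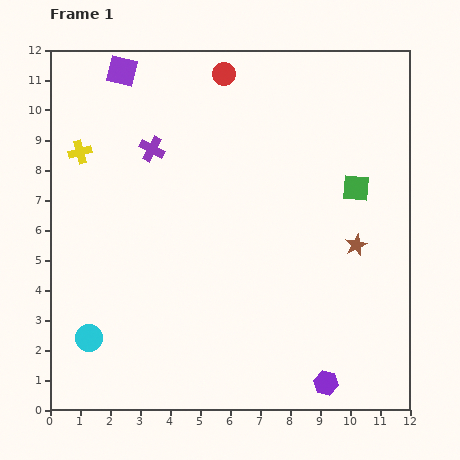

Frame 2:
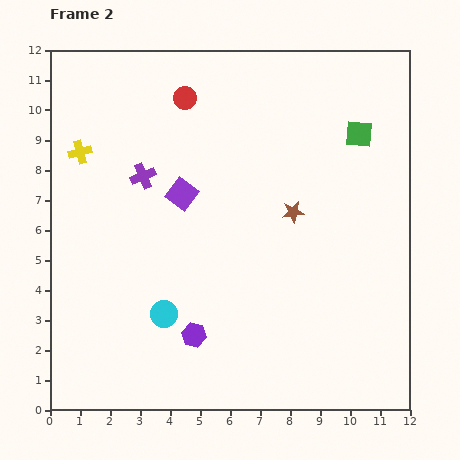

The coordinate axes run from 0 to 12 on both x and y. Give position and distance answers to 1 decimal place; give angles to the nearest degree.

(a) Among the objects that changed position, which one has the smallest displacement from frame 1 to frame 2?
the purple cross

(moved 0.9)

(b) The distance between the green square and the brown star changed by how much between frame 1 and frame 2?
+1.5

Distance in frame 1: 1.9. Distance in frame 2: 3.4.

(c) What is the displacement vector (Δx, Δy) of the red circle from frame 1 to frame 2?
(-1.3, -0.8)

The red circle was at (5.8, 11.2) in frame 1 and (4.5, 10.4) in frame 2.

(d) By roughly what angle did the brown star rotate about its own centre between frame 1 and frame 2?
17° clockwise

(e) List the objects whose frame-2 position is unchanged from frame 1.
the yellow cross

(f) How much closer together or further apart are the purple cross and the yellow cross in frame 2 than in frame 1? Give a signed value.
-0.2

Distance in frame 1: 2.4. Distance in frame 2: 2.2.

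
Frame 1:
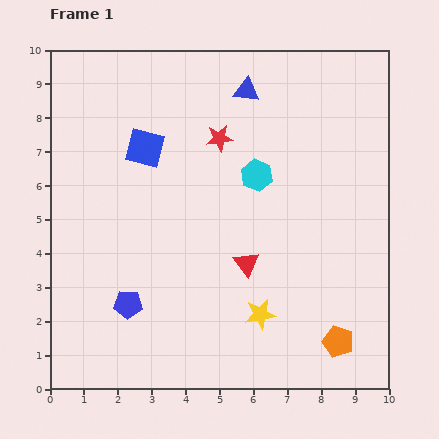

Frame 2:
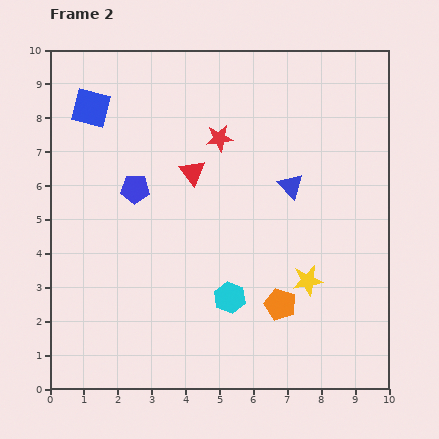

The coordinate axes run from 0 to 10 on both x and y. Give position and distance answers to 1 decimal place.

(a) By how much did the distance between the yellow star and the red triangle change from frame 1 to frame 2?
+3.1

Distance in frame 1: 1.6. Distance in frame 2: 4.7.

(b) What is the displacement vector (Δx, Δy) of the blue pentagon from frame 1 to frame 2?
(0.2, 3.4)

The blue pentagon was at (2.3, 2.5) in frame 1 and (2.5, 5.9) in frame 2.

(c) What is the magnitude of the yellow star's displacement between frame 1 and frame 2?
1.7

The yellow star moved from (6.2, 2.2) to (7.6, 3.2), a distance of √(1.4² + 1.0²) ≈ 1.7.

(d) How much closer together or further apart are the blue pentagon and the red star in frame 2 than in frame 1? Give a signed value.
-2.7

Distance in frame 1: 5.6. Distance in frame 2: 2.9.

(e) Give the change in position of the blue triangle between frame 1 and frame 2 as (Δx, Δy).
(1.3, -2.8)

The blue triangle was at (5.8, 8.8) in frame 1 and (7.1, 6.0) in frame 2.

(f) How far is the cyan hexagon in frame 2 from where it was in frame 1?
3.7

The cyan hexagon moved from (6.1, 6.3) to (5.3, 2.7), a distance of √(0.8² + 3.6²) ≈ 3.7.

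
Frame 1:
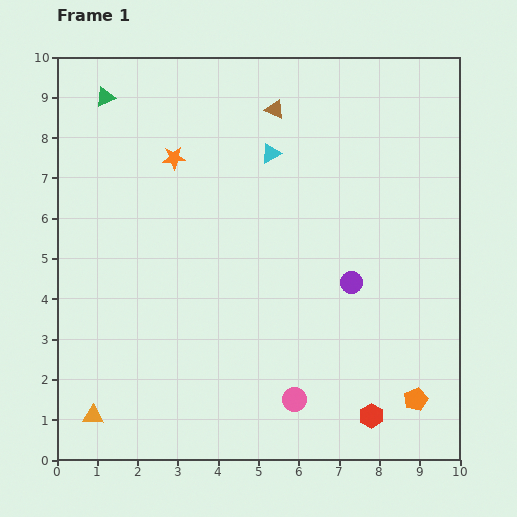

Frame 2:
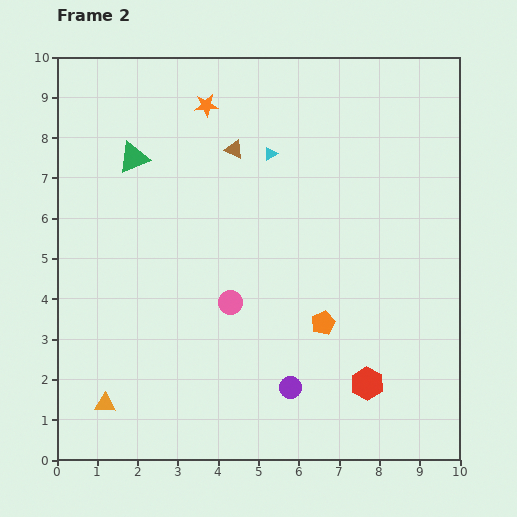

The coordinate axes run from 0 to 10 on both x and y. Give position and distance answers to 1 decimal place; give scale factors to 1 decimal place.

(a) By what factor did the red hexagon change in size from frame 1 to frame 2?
1.3×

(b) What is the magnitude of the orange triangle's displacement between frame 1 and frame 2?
0.4

The orange triangle moved from (0.9, 1.1) to (1.2, 1.4), a distance of √(0.3² + 0.3²) ≈ 0.4.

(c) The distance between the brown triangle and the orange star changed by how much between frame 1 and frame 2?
-1.5

Distance in frame 1: 2.8. Distance in frame 2: 1.3.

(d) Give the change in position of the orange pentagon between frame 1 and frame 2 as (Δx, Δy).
(-2.3, 1.9)

The orange pentagon was at (8.9, 1.5) in frame 1 and (6.6, 3.4) in frame 2.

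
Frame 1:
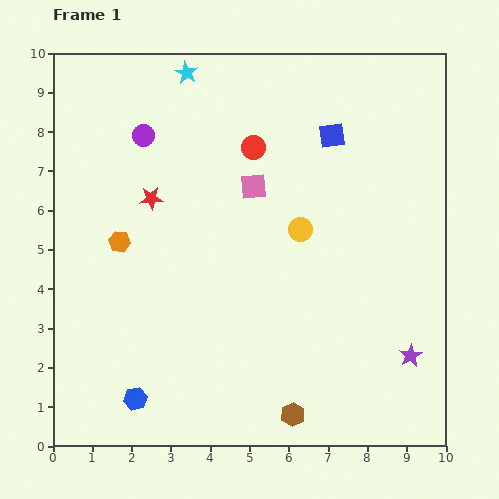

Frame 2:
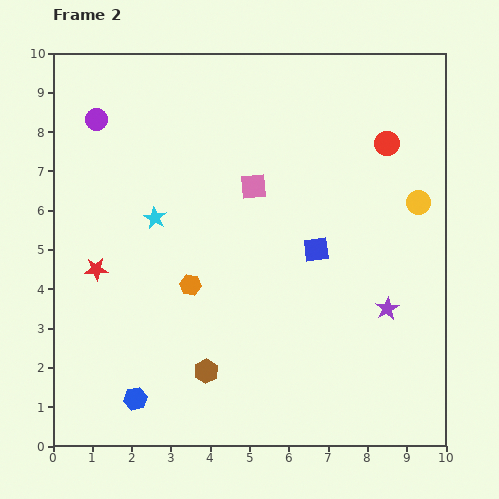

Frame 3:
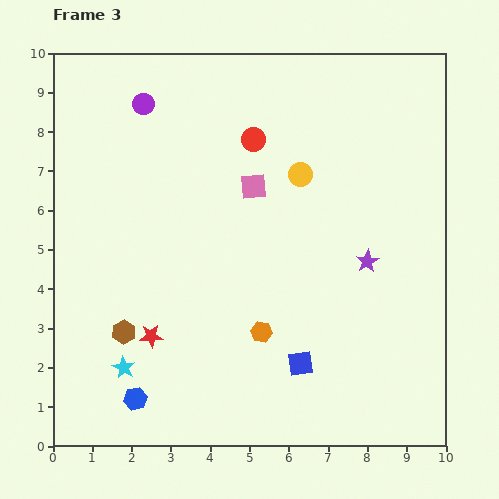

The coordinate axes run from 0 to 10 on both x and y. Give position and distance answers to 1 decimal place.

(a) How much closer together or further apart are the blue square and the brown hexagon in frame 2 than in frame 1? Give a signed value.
-3.0

Distance in frame 1: 7.2. Distance in frame 2: 4.2.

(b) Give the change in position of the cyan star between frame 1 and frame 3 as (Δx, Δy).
(-1.6, -7.5)

The cyan star was at (3.4, 9.5) in frame 1 and (1.8, 2.0) in frame 3.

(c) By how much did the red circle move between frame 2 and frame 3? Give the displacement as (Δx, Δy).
(-3.4, 0.1)

The red circle was at (8.5, 7.7) in frame 2 and (5.1, 7.8) in frame 3.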